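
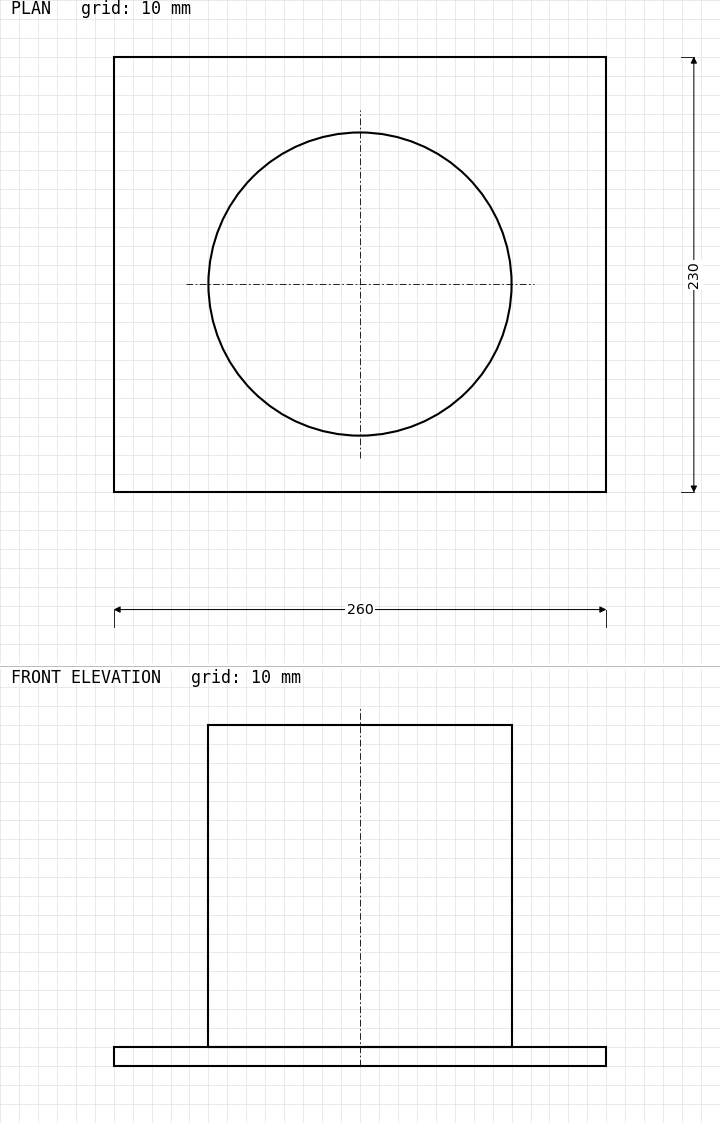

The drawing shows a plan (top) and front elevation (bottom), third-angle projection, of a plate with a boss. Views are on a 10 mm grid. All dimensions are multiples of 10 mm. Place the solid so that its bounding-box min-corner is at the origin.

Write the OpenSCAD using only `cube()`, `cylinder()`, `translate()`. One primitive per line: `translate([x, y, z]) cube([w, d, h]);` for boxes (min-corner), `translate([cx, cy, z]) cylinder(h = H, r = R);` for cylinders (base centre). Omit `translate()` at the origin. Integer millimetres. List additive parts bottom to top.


cube([260, 230, 10]);
translate([130, 110, 10]) cylinder(h = 170, r = 80);


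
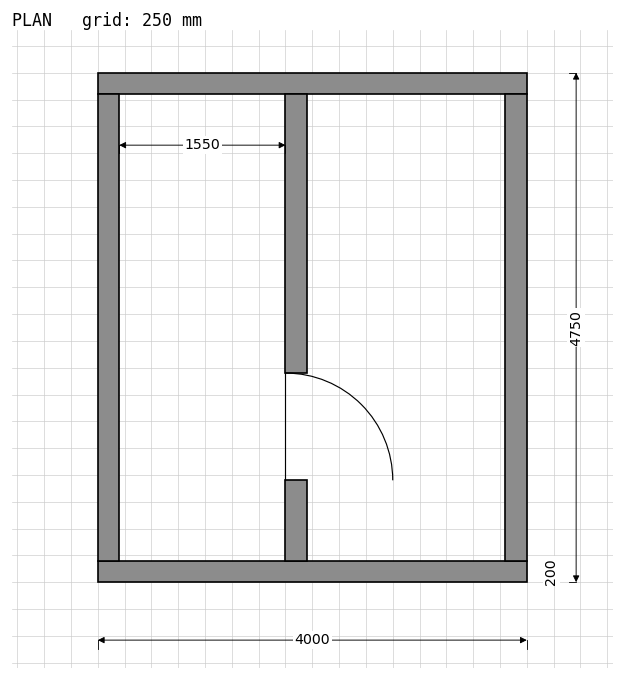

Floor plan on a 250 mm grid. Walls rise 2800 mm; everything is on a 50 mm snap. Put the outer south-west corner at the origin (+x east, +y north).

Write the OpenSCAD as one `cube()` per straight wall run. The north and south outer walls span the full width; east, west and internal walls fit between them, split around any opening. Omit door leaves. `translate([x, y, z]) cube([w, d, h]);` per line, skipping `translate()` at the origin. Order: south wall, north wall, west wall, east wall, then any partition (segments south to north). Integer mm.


cube([4000, 200, 2800]);
translate([0, 4550, 0]) cube([4000, 200, 2800]);
translate([0, 200, 0]) cube([200, 4350, 2800]);
translate([3800, 200, 0]) cube([200, 4350, 2800]);
translate([1750, 200, 0]) cube([200, 750, 2800]);
translate([1750, 1950, 0]) cube([200, 2600, 2800]);


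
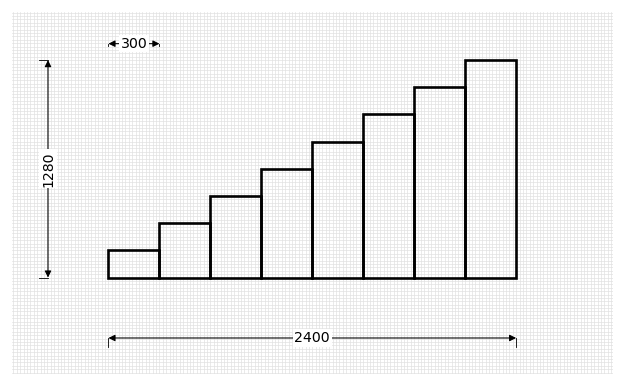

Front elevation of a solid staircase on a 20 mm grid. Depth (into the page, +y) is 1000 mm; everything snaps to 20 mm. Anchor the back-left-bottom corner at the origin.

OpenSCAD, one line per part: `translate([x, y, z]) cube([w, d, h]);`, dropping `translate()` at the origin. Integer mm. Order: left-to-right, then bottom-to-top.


cube([300, 1000, 160]);
translate([300, 0, 0]) cube([300, 1000, 320]);
translate([600, 0, 0]) cube([300, 1000, 480]);
translate([900, 0, 0]) cube([300, 1000, 640]);
translate([1200, 0, 0]) cube([300, 1000, 800]);
translate([1500, 0, 0]) cube([300, 1000, 960]);
translate([1800, 0, 0]) cube([300, 1000, 1120]);
translate([2100, 0, 0]) cube([300, 1000, 1280]);


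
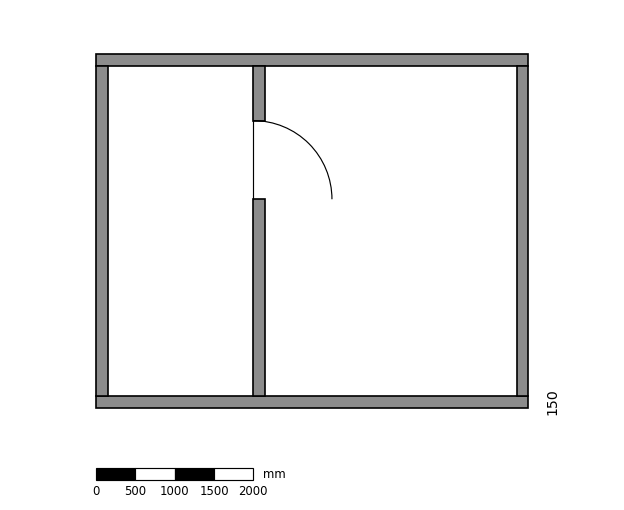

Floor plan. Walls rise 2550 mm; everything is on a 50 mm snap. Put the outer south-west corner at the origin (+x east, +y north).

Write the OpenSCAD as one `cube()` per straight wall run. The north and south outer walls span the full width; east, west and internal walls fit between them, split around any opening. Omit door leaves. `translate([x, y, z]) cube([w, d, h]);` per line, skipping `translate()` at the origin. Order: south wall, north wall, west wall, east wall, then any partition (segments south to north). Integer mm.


cube([5500, 150, 2550]);
translate([0, 4350, 0]) cube([5500, 150, 2550]);
translate([0, 150, 0]) cube([150, 4200, 2550]);
translate([5350, 150, 0]) cube([150, 4200, 2550]);
translate([2000, 150, 0]) cube([150, 2500, 2550]);
translate([2000, 3650, 0]) cube([150, 700, 2550]);


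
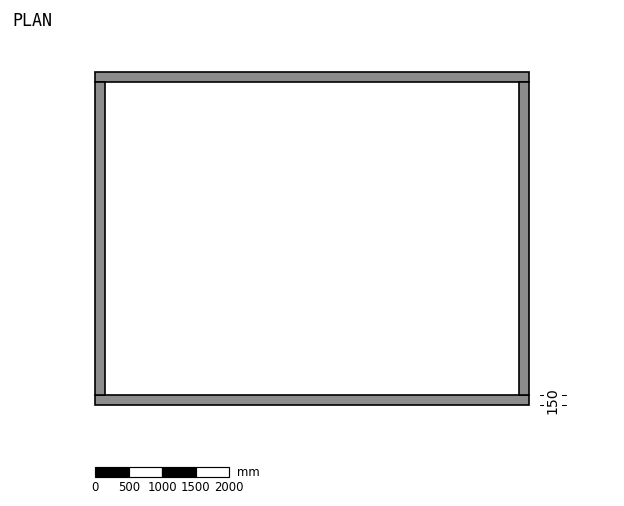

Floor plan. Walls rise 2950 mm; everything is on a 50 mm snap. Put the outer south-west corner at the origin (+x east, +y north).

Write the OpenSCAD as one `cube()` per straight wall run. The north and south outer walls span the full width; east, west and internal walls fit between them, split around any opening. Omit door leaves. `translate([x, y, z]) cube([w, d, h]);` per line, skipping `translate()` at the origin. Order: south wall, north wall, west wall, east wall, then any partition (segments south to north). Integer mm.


cube([6500, 150, 2950]);
translate([0, 4850, 0]) cube([6500, 150, 2950]);
translate([0, 150, 0]) cube([150, 4700, 2950]);
translate([6350, 150, 0]) cube([150, 4700, 2950]);


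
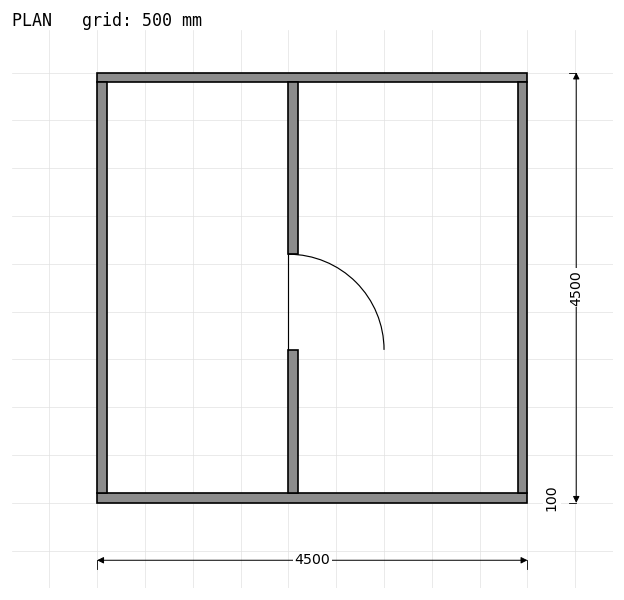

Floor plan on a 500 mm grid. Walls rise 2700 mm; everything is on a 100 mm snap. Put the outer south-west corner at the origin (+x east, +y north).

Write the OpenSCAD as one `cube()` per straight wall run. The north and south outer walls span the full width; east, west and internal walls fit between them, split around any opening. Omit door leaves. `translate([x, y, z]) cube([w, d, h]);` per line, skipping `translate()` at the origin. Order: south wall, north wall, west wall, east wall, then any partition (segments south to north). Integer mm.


cube([4500, 100, 2700]);
translate([0, 4400, 0]) cube([4500, 100, 2700]);
translate([0, 100, 0]) cube([100, 4300, 2700]);
translate([4400, 100, 0]) cube([100, 4300, 2700]);
translate([2000, 100, 0]) cube([100, 1500, 2700]);
translate([2000, 2600, 0]) cube([100, 1800, 2700]);


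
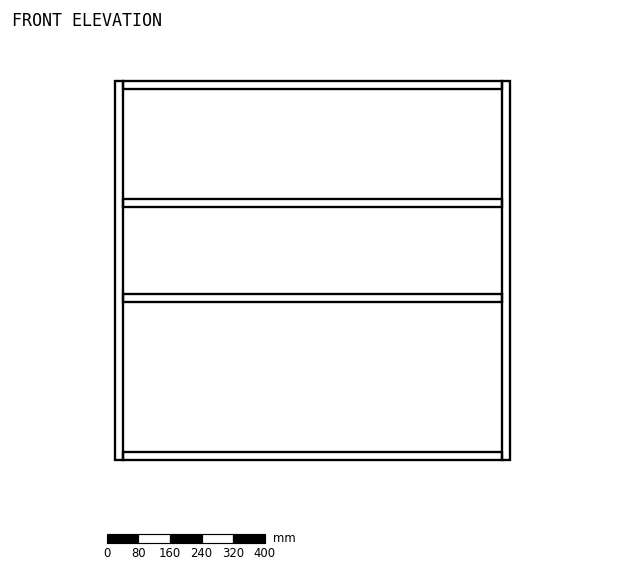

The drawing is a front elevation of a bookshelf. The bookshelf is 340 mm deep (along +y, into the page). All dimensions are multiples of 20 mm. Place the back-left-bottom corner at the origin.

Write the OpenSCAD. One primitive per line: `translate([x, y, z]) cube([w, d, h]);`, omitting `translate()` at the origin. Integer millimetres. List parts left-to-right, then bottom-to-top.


cube([20, 340, 960]);
translate([20, 0, 0]) cube([960, 340, 20]);
translate([20, 0, 400]) cube([960, 340, 20]);
translate([20, 0, 640]) cube([960, 340, 20]);
translate([20, 0, 940]) cube([960, 340, 20]);
translate([980, 0, 0]) cube([20, 340, 960]);


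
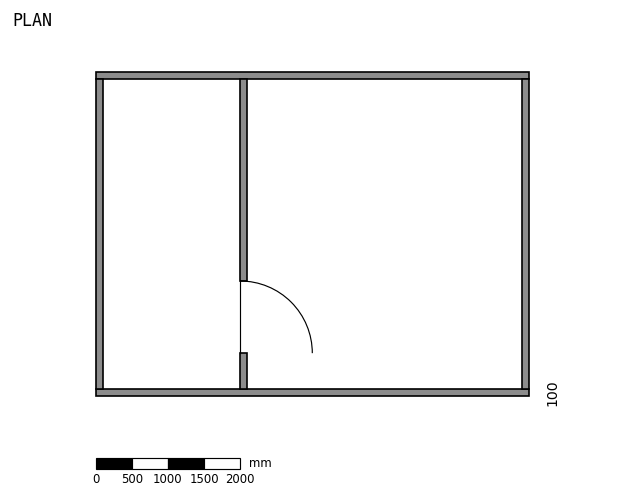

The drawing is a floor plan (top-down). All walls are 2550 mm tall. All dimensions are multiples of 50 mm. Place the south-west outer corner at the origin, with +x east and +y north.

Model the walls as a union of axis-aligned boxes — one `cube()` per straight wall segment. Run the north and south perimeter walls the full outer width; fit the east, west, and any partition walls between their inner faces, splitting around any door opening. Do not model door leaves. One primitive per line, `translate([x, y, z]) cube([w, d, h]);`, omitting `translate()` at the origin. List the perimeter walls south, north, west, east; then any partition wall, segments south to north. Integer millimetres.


cube([6000, 100, 2550]);
translate([0, 4400, 0]) cube([6000, 100, 2550]);
translate([0, 100, 0]) cube([100, 4300, 2550]);
translate([5900, 100, 0]) cube([100, 4300, 2550]);
translate([2000, 100, 0]) cube([100, 500, 2550]);
translate([2000, 1600, 0]) cube([100, 2800, 2550]);


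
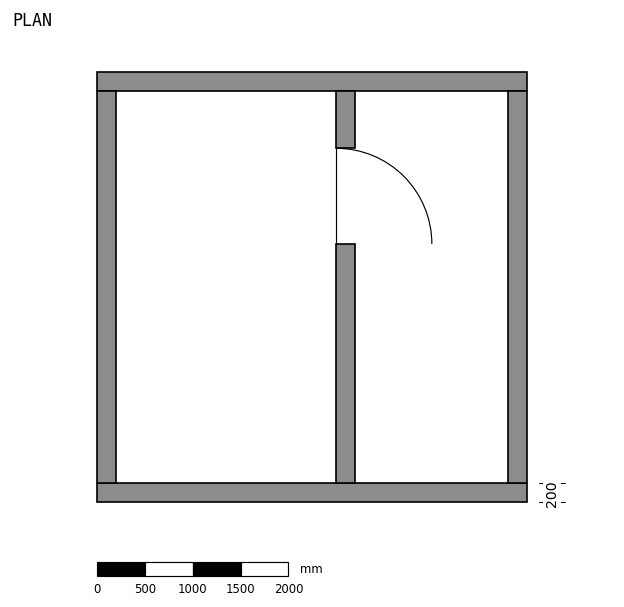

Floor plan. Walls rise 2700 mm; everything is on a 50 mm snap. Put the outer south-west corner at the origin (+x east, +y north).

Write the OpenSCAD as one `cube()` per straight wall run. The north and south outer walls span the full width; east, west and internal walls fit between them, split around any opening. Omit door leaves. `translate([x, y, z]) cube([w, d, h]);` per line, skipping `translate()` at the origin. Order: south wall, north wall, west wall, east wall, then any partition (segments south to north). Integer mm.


cube([4500, 200, 2700]);
translate([0, 4300, 0]) cube([4500, 200, 2700]);
translate([0, 200, 0]) cube([200, 4100, 2700]);
translate([4300, 200, 0]) cube([200, 4100, 2700]);
translate([2500, 200, 0]) cube([200, 2500, 2700]);
translate([2500, 3700, 0]) cube([200, 600, 2700]);


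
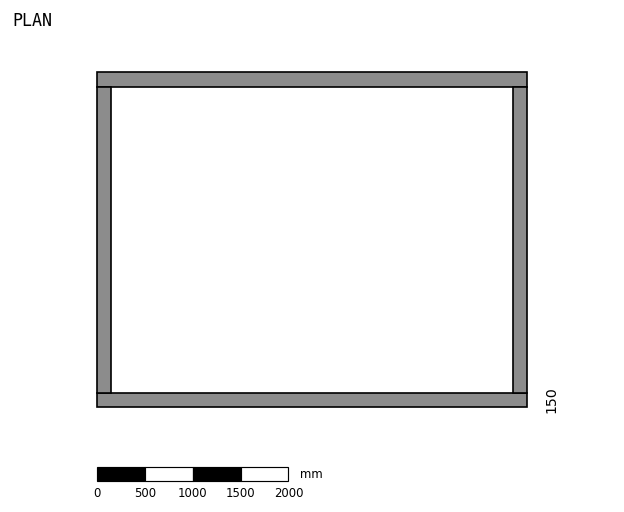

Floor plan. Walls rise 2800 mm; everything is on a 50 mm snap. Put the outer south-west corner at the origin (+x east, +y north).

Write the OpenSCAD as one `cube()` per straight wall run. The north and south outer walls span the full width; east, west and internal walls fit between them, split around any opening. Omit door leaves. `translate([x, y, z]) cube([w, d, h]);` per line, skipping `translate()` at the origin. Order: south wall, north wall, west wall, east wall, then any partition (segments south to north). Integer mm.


cube([4500, 150, 2800]);
translate([0, 3350, 0]) cube([4500, 150, 2800]);
translate([0, 150, 0]) cube([150, 3200, 2800]);
translate([4350, 150, 0]) cube([150, 3200, 2800]);


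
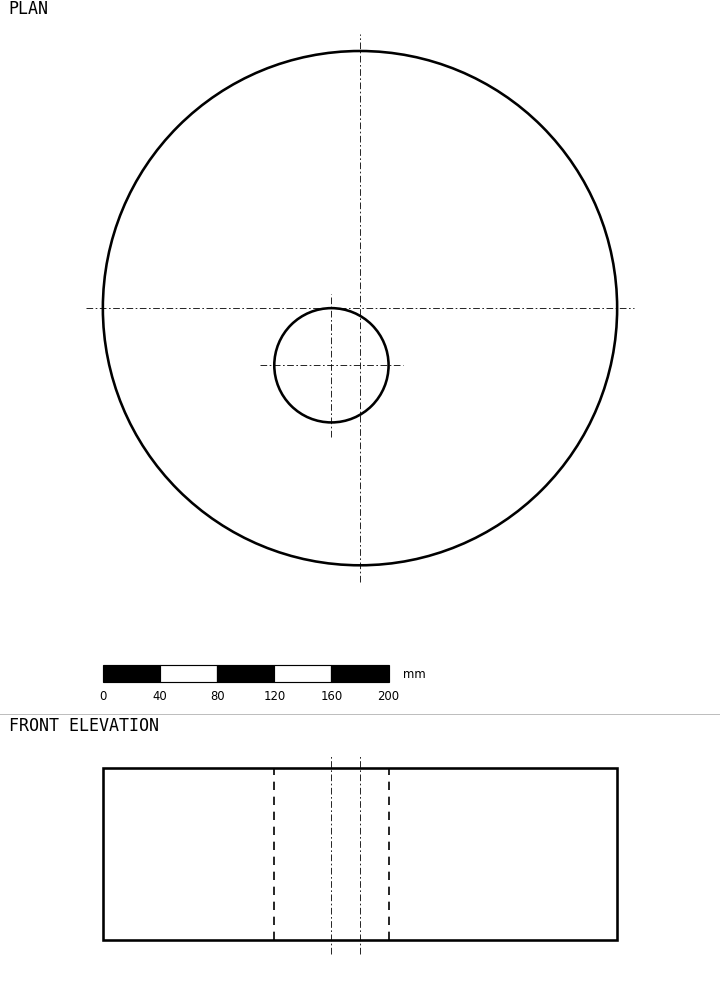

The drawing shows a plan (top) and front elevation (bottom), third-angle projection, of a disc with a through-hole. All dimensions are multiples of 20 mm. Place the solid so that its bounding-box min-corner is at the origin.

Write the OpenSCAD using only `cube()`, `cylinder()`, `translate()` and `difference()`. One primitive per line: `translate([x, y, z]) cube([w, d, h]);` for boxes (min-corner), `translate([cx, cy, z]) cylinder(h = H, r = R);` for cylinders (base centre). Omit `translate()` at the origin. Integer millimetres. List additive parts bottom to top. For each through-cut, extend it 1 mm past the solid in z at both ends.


difference() {
  translate([180, 180, 0]) cylinder(h = 120, r = 180);
  translate([160, 140, -1]) cylinder(h = 122, r = 40);
}


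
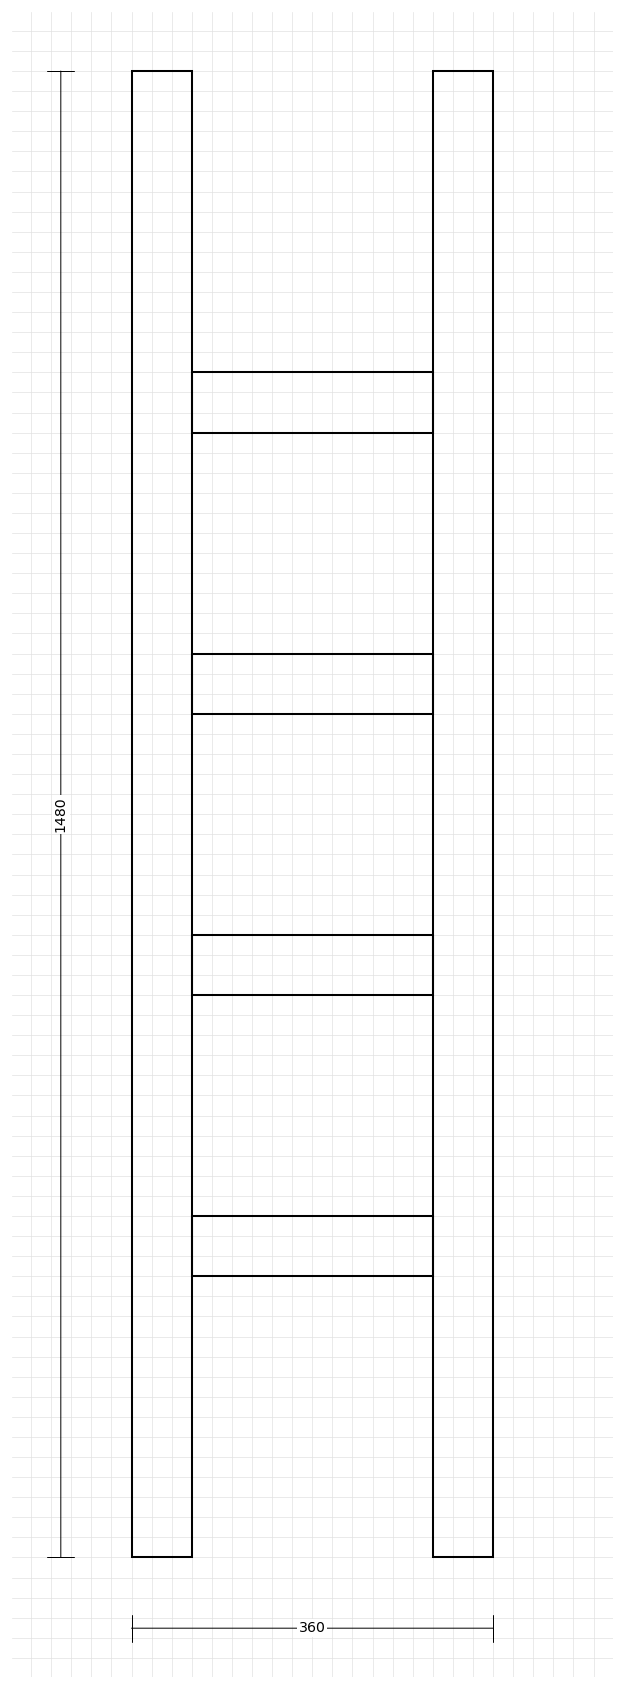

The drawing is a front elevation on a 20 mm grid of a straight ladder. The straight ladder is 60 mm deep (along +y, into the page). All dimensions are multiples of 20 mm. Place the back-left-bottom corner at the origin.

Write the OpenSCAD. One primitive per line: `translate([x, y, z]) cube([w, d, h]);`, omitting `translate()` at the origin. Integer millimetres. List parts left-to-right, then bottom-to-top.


cube([60, 60, 1480]);
translate([60, 0, 280]) cube([240, 60, 60]);
translate([60, 0, 560]) cube([240, 60, 60]);
translate([60, 0, 840]) cube([240, 60, 60]);
translate([60, 0, 1120]) cube([240, 60, 60]);
translate([300, 0, 0]) cube([60, 60, 1480]);


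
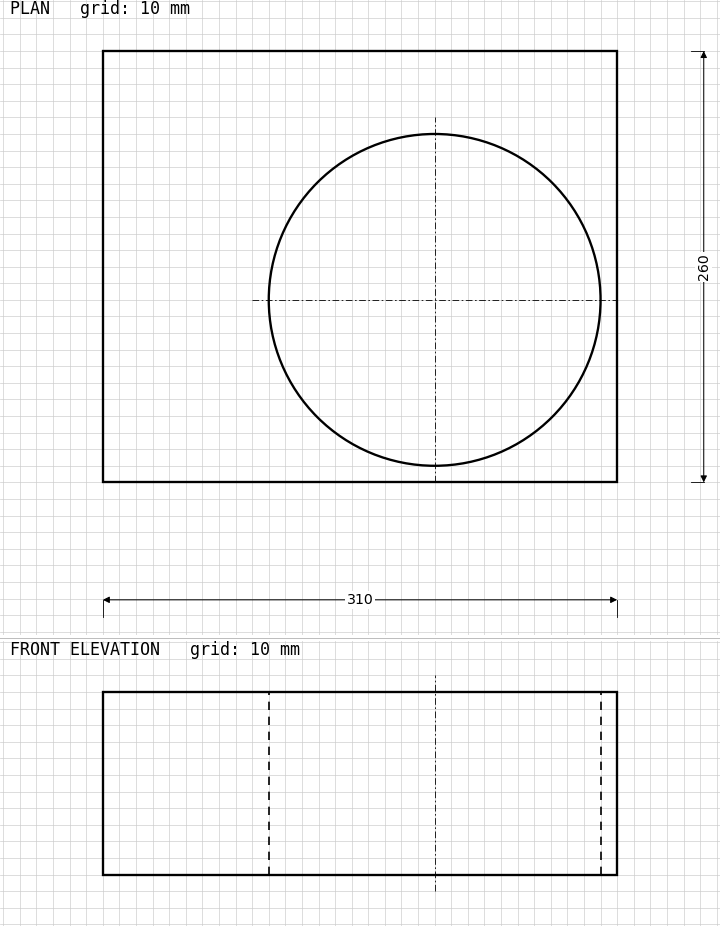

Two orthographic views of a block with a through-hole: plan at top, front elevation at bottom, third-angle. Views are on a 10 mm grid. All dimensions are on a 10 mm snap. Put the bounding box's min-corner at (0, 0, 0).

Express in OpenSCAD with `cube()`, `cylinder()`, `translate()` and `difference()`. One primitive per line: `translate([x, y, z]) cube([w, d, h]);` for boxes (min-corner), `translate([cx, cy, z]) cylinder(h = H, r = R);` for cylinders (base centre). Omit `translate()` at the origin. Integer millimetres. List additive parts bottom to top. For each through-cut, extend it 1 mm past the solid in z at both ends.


difference() {
  cube([310, 260, 110]);
  translate([200, 110, -1]) cylinder(h = 112, r = 100);
}


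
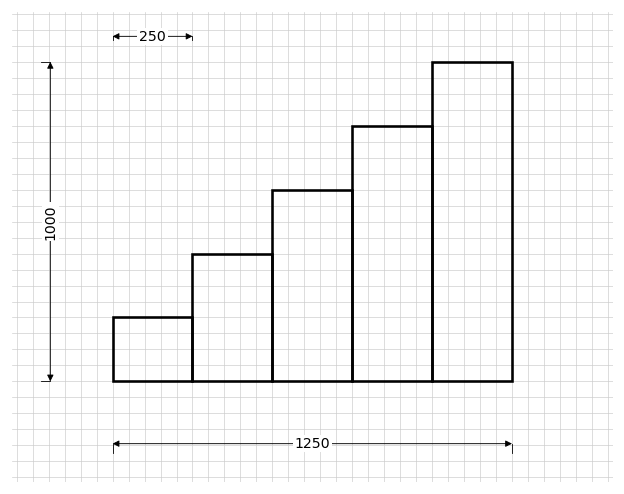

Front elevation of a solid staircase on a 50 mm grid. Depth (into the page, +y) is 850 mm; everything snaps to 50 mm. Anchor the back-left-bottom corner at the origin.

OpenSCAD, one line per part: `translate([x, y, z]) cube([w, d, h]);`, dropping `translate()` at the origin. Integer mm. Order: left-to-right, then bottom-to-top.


cube([250, 850, 200]);
translate([250, 0, 0]) cube([250, 850, 400]);
translate([500, 0, 0]) cube([250, 850, 600]);
translate([750, 0, 0]) cube([250, 850, 800]);
translate([1000, 0, 0]) cube([250, 850, 1000]);


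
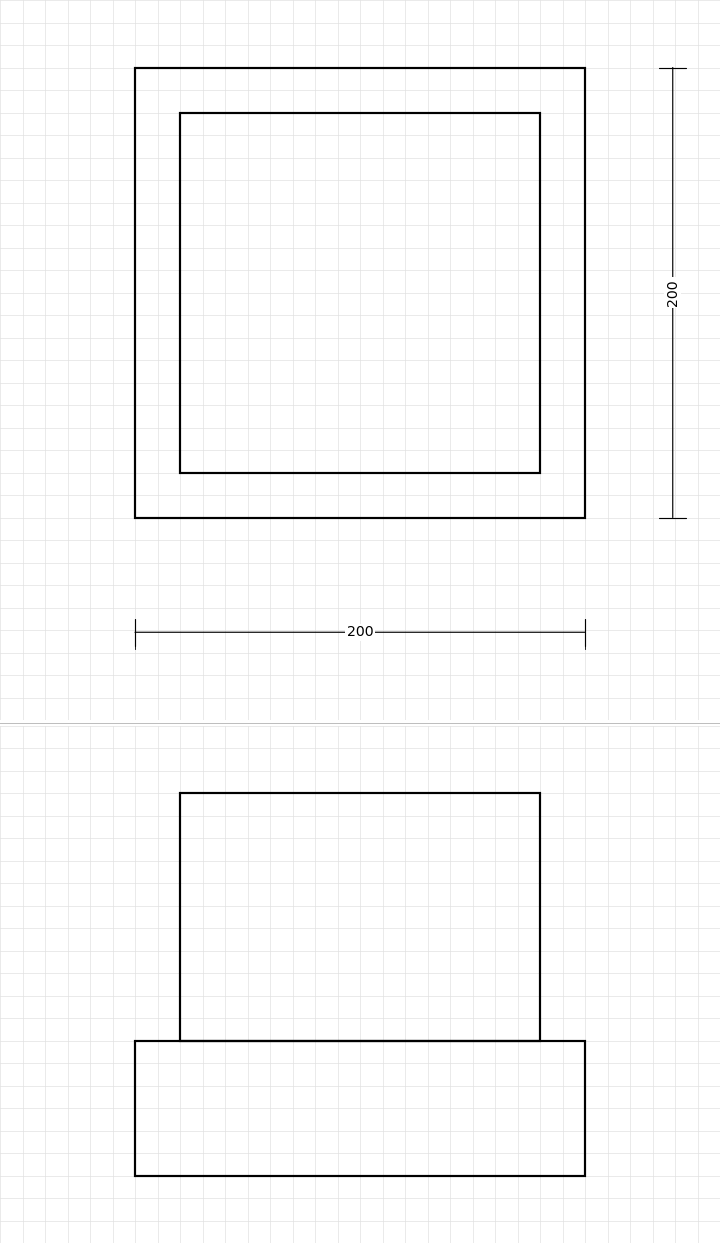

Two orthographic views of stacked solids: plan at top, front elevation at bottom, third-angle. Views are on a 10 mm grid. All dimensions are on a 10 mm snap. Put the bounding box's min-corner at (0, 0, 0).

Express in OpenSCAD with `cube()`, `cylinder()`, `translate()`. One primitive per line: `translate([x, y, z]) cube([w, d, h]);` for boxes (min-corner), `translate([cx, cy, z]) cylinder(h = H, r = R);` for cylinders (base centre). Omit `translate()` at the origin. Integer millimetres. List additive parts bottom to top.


cube([200, 200, 60]);
translate([20, 20, 60]) cube([160, 160, 110]);


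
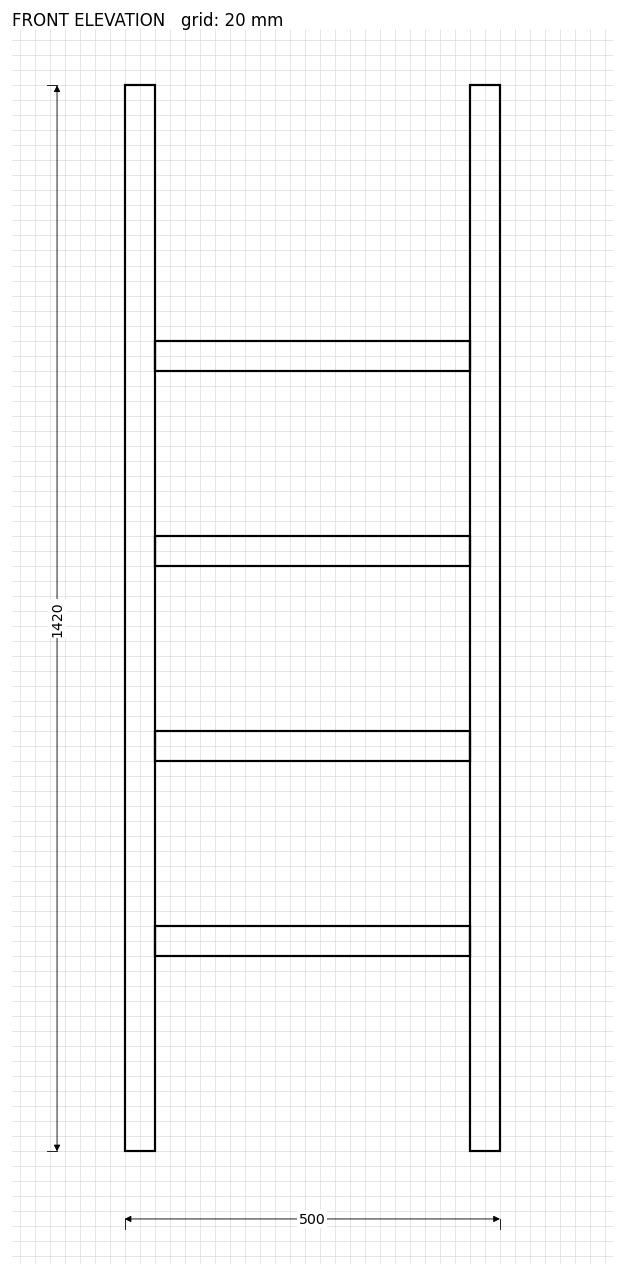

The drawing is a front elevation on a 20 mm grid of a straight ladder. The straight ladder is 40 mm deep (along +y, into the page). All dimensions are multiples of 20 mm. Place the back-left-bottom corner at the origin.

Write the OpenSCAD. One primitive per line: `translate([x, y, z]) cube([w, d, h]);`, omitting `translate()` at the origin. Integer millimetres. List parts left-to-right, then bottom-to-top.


cube([40, 40, 1420]);
translate([40, 0, 260]) cube([420, 40, 40]);
translate([40, 0, 520]) cube([420, 40, 40]);
translate([40, 0, 780]) cube([420, 40, 40]);
translate([40, 0, 1040]) cube([420, 40, 40]);
translate([460, 0, 0]) cube([40, 40, 1420]);


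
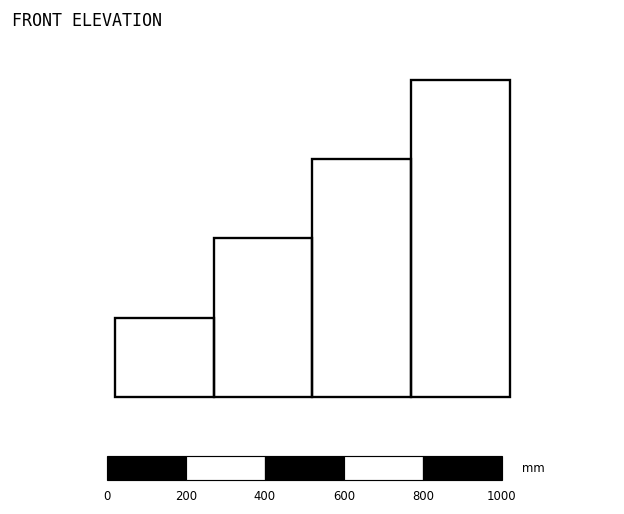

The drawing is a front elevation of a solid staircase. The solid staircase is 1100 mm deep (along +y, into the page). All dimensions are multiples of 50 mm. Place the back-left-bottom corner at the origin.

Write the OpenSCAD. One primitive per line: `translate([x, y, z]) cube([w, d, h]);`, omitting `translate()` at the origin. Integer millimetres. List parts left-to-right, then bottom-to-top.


cube([250, 1100, 200]);
translate([250, 0, 0]) cube([250, 1100, 400]);
translate([500, 0, 0]) cube([250, 1100, 600]);
translate([750, 0, 0]) cube([250, 1100, 800]);


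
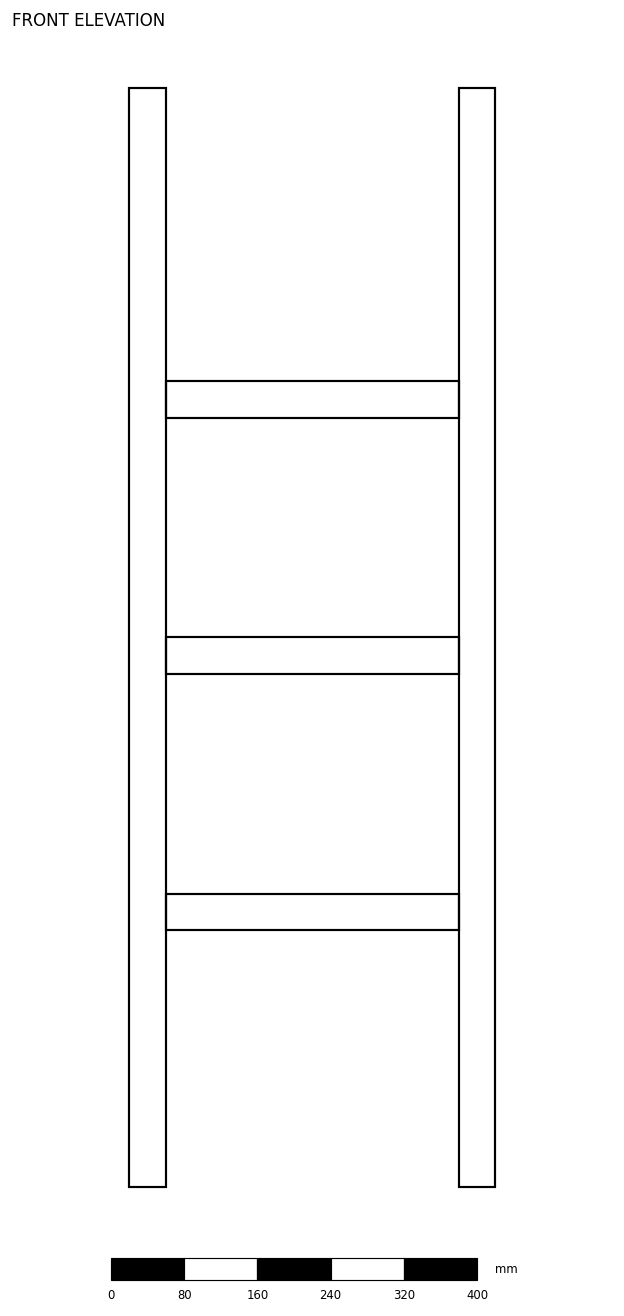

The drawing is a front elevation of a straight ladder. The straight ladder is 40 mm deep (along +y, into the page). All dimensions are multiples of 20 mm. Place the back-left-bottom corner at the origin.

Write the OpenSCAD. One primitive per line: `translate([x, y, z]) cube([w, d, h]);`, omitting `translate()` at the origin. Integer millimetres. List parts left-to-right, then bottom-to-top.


cube([40, 40, 1200]);
translate([40, 0, 280]) cube([320, 40, 40]);
translate([40, 0, 560]) cube([320, 40, 40]);
translate([40, 0, 840]) cube([320, 40, 40]);
translate([360, 0, 0]) cube([40, 40, 1200]);


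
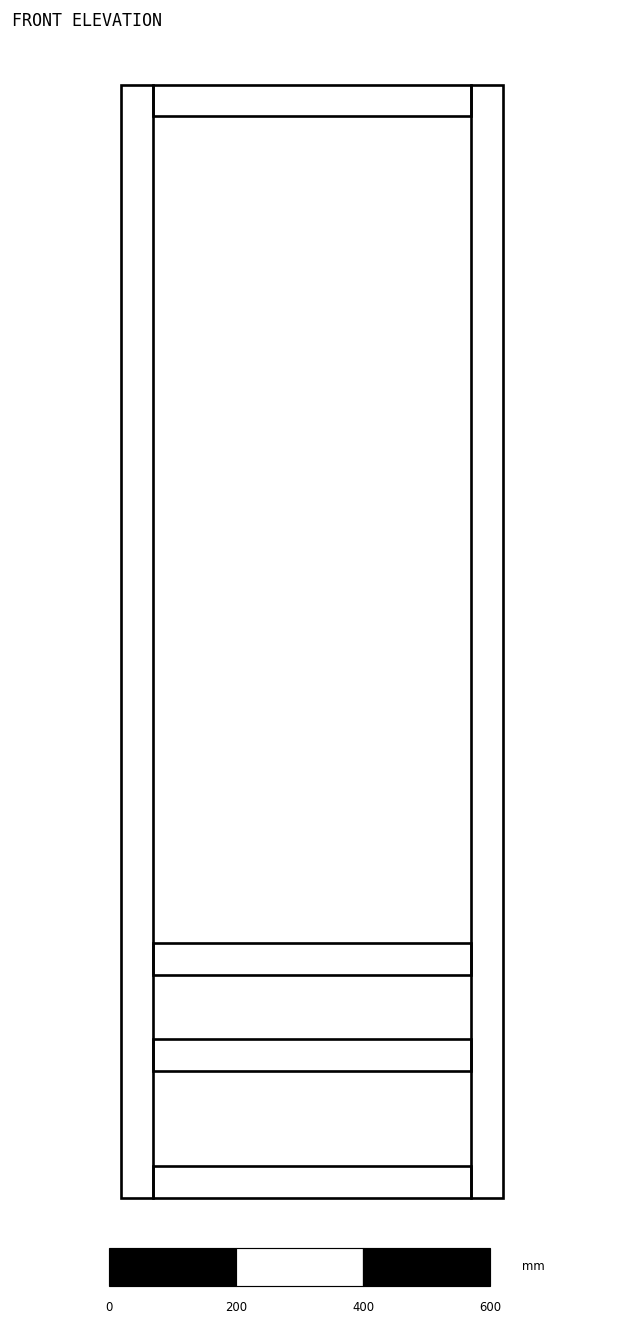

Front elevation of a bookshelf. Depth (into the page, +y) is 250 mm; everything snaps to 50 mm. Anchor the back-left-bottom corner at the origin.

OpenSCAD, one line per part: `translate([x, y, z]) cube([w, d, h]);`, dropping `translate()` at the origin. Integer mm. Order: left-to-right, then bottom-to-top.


cube([50, 250, 1750]);
translate([50, 0, 0]) cube([500, 250, 50]);
translate([50, 0, 200]) cube([500, 250, 50]);
translate([50, 0, 350]) cube([500, 250, 50]);
translate([50, 0, 1700]) cube([500, 250, 50]);
translate([550, 0, 0]) cube([50, 250, 1750]);


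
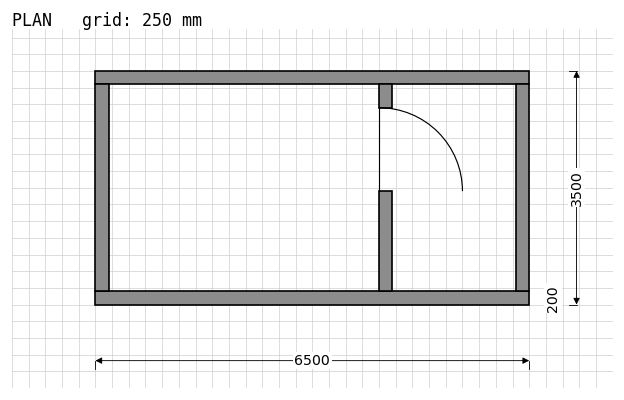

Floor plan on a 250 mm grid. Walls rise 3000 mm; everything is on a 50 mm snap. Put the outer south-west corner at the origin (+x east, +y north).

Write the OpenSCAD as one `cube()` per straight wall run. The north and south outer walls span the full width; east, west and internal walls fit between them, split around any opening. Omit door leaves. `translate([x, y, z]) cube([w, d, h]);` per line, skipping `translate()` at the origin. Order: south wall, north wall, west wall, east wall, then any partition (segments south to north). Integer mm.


cube([6500, 200, 3000]);
translate([0, 3300, 0]) cube([6500, 200, 3000]);
translate([0, 200, 0]) cube([200, 3100, 3000]);
translate([6300, 200, 0]) cube([200, 3100, 3000]);
translate([4250, 200, 0]) cube([200, 1500, 3000]);
translate([4250, 2950, 0]) cube([200, 350, 3000]);


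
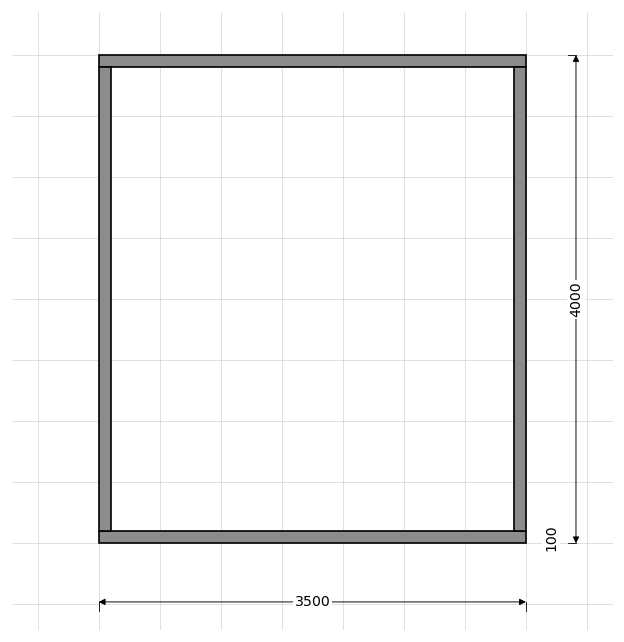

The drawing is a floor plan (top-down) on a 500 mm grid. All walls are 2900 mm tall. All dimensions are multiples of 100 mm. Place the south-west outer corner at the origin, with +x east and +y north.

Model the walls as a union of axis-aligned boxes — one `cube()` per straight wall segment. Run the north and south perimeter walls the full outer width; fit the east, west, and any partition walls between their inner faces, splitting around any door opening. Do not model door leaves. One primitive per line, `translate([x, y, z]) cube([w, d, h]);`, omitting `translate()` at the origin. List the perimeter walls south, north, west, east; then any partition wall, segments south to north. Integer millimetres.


cube([3500, 100, 2900]);
translate([0, 3900, 0]) cube([3500, 100, 2900]);
translate([0, 100, 0]) cube([100, 3800, 2900]);
translate([3400, 100, 0]) cube([100, 3800, 2900]);


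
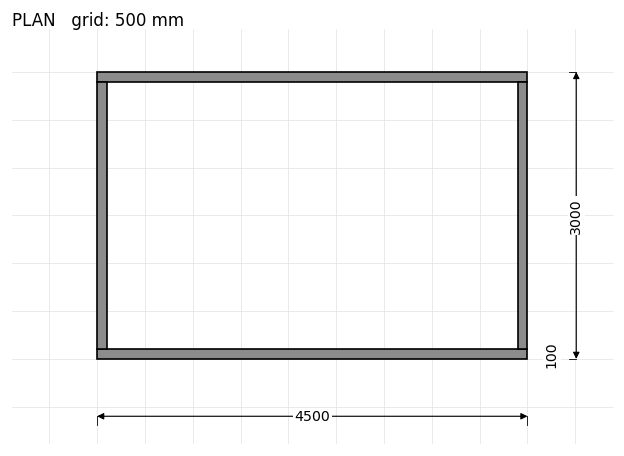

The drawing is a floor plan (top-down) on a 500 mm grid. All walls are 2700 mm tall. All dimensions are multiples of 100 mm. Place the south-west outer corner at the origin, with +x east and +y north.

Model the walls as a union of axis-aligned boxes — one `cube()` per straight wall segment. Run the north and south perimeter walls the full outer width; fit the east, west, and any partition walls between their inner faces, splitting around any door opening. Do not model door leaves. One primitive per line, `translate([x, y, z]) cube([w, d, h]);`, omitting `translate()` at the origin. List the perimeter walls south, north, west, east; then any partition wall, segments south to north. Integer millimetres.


cube([4500, 100, 2700]);
translate([0, 2900, 0]) cube([4500, 100, 2700]);
translate([0, 100, 0]) cube([100, 2800, 2700]);
translate([4400, 100, 0]) cube([100, 2800, 2700]);


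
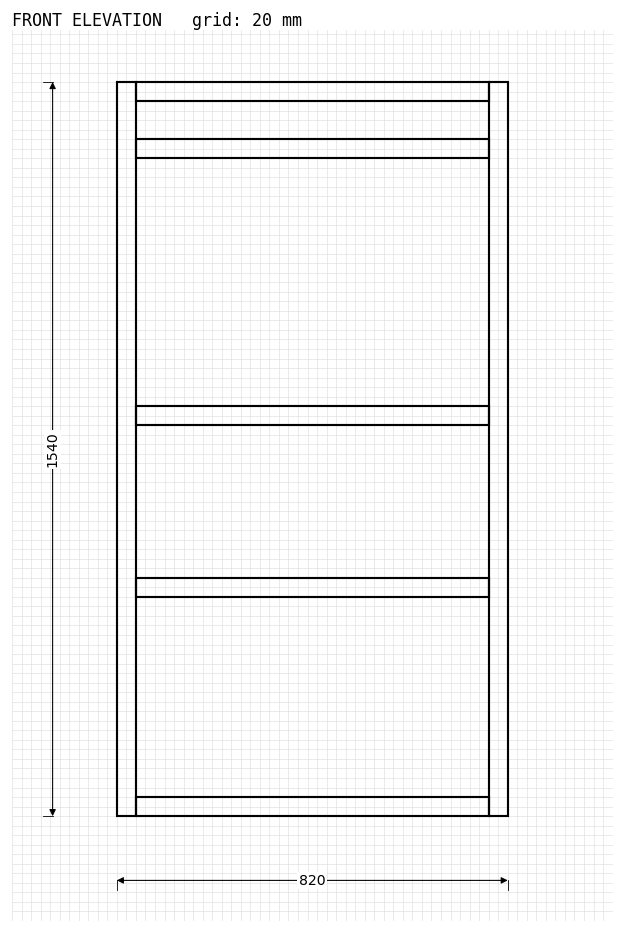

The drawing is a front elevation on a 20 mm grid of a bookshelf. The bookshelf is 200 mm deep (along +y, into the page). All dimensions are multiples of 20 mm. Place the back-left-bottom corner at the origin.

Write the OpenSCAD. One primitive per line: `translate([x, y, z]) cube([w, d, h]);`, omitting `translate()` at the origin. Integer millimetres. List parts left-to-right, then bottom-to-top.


cube([40, 200, 1540]);
translate([40, 0, 0]) cube([740, 200, 40]);
translate([40, 0, 460]) cube([740, 200, 40]);
translate([40, 0, 820]) cube([740, 200, 40]);
translate([40, 0, 1380]) cube([740, 200, 40]);
translate([40, 0, 1500]) cube([740, 200, 40]);
translate([780, 0, 0]) cube([40, 200, 1540]);


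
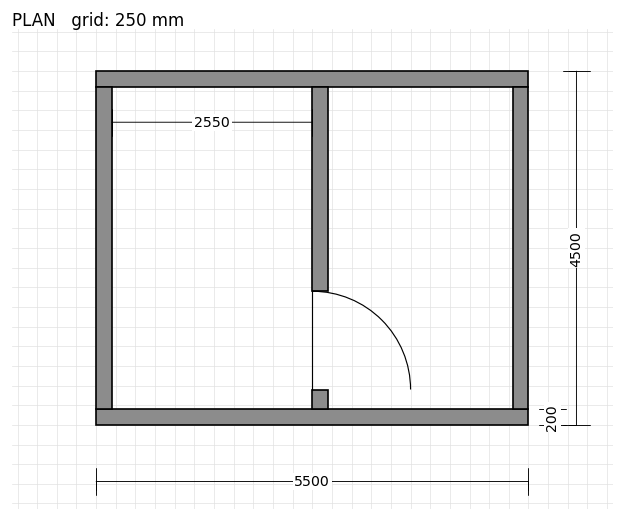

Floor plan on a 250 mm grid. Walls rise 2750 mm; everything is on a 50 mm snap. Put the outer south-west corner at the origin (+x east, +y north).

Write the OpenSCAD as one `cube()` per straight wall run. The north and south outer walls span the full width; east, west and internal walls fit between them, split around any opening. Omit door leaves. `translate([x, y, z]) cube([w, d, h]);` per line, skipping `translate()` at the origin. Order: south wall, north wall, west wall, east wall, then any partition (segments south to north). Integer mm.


cube([5500, 200, 2750]);
translate([0, 4300, 0]) cube([5500, 200, 2750]);
translate([0, 200, 0]) cube([200, 4100, 2750]);
translate([5300, 200, 0]) cube([200, 4100, 2750]);
translate([2750, 200, 0]) cube([200, 250, 2750]);
translate([2750, 1700, 0]) cube([200, 2600, 2750]);


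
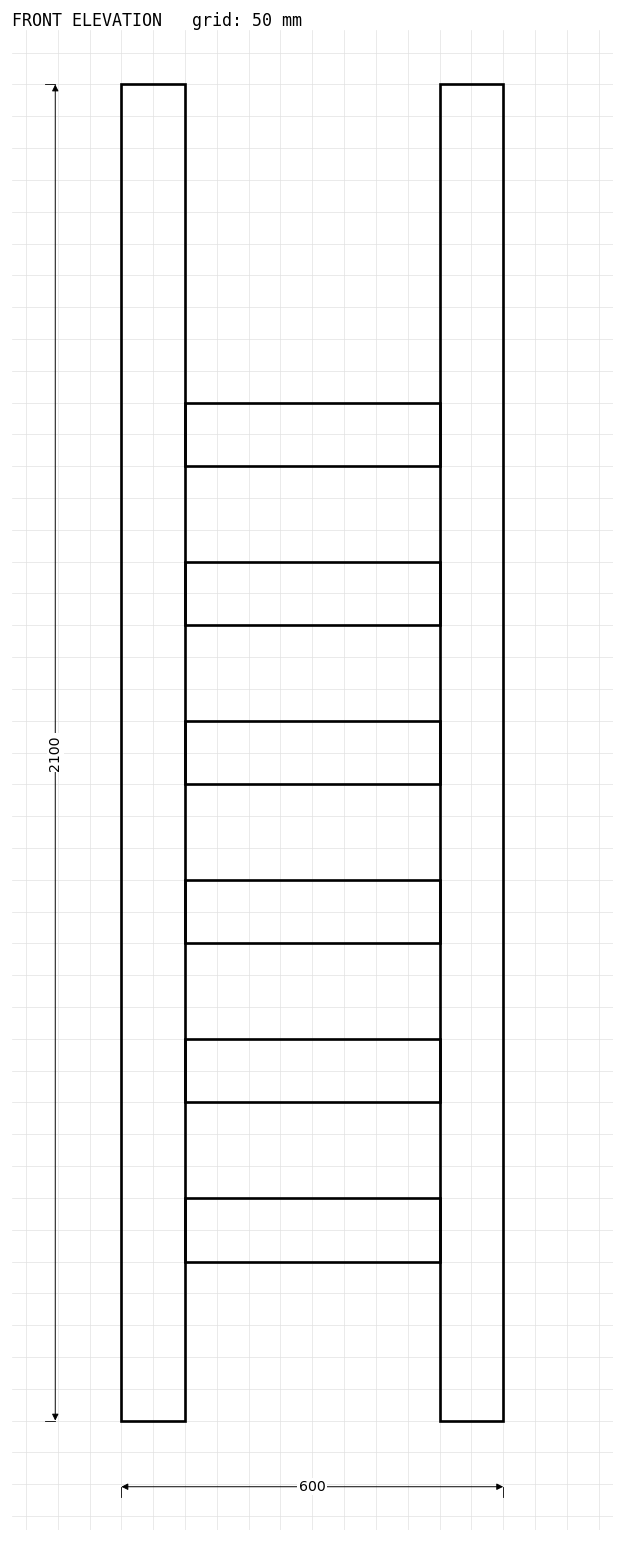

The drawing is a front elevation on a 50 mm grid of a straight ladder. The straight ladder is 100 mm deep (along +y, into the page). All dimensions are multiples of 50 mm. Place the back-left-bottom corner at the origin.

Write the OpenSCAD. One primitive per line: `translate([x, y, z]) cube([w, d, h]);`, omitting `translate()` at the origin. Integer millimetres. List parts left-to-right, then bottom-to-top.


cube([100, 100, 2100]);
translate([100, 0, 250]) cube([400, 100, 100]);
translate([100, 0, 500]) cube([400, 100, 100]);
translate([100, 0, 750]) cube([400, 100, 100]);
translate([100, 0, 1000]) cube([400, 100, 100]);
translate([100, 0, 1250]) cube([400, 100, 100]);
translate([100, 0, 1500]) cube([400, 100, 100]);
translate([500, 0, 0]) cube([100, 100, 2100]);


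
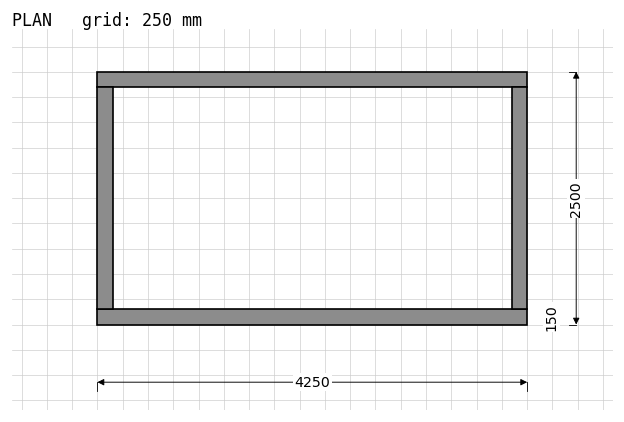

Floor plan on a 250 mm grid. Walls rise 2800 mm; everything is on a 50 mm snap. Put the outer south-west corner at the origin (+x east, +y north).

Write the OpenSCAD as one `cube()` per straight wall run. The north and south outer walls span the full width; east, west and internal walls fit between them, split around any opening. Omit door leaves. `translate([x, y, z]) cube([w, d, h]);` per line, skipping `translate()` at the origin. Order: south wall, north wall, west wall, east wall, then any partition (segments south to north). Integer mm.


cube([4250, 150, 2800]);
translate([0, 2350, 0]) cube([4250, 150, 2800]);
translate([0, 150, 0]) cube([150, 2200, 2800]);
translate([4100, 150, 0]) cube([150, 2200, 2800]);


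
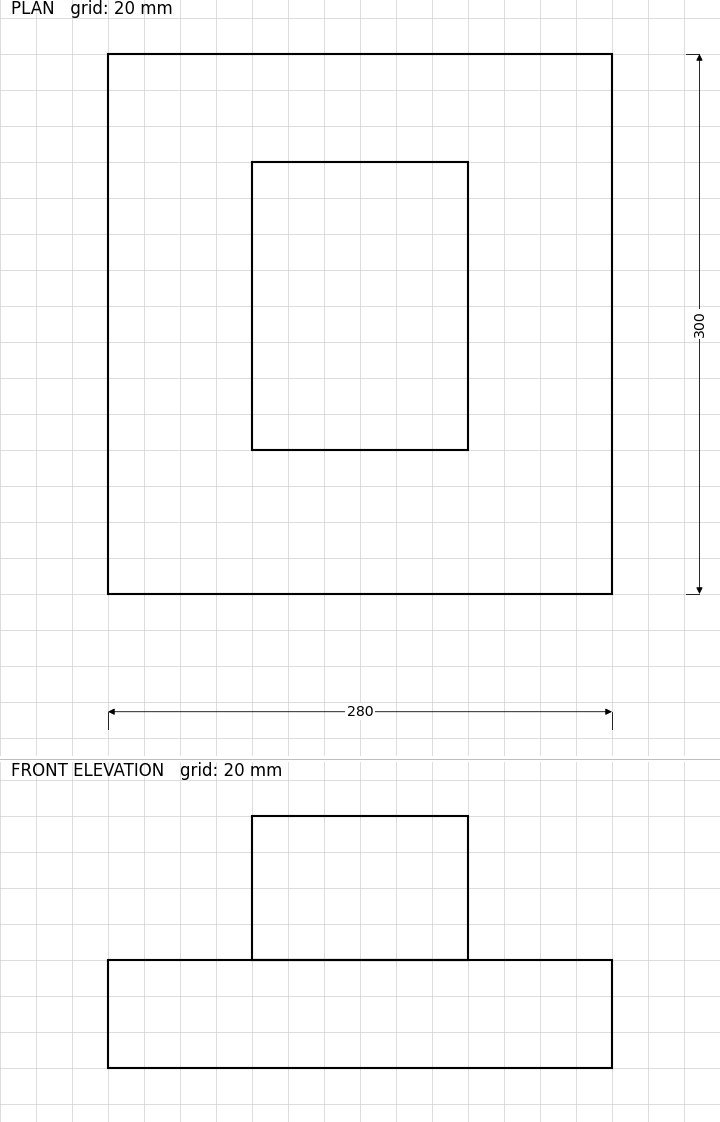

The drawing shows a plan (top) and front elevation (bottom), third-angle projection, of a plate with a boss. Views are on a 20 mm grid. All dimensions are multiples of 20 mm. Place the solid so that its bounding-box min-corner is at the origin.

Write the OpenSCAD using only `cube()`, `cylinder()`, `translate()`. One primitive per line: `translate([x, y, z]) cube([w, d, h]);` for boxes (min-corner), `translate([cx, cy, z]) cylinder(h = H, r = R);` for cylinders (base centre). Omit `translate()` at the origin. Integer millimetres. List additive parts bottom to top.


cube([280, 300, 60]);
translate([80, 80, 60]) cube([120, 160, 80]);


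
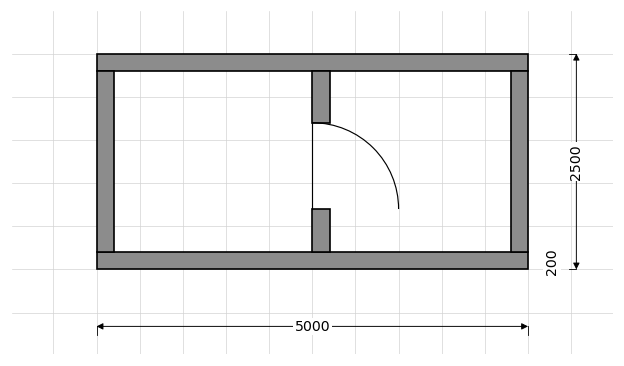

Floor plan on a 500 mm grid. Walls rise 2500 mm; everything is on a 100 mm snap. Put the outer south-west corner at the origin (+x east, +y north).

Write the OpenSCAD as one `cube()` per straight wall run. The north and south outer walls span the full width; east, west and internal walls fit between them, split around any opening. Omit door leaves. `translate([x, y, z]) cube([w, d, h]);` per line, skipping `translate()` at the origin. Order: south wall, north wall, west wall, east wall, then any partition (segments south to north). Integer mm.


cube([5000, 200, 2500]);
translate([0, 2300, 0]) cube([5000, 200, 2500]);
translate([0, 200, 0]) cube([200, 2100, 2500]);
translate([4800, 200, 0]) cube([200, 2100, 2500]);
translate([2500, 200, 0]) cube([200, 500, 2500]);
translate([2500, 1700, 0]) cube([200, 600, 2500]);


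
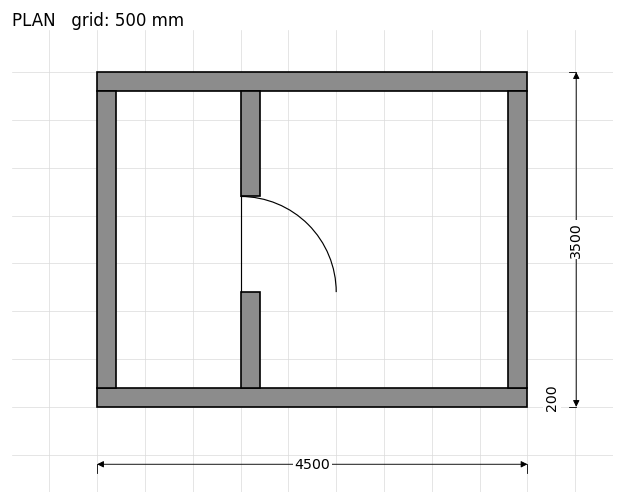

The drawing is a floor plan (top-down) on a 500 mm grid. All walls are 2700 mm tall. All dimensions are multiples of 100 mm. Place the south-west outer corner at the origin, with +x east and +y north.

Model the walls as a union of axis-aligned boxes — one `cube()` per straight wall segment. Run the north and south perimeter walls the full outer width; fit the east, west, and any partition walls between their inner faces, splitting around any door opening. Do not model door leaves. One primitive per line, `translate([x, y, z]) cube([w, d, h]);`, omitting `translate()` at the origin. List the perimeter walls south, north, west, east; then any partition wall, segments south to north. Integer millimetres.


cube([4500, 200, 2700]);
translate([0, 3300, 0]) cube([4500, 200, 2700]);
translate([0, 200, 0]) cube([200, 3100, 2700]);
translate([4300, 200, 0]) cube([200, 3100, 2700]);
translate([1500, 200, 0]) cube([200, 1000, 2700]);
translate([1500, 2200, 0]) cube([200, 1100, 2700]);


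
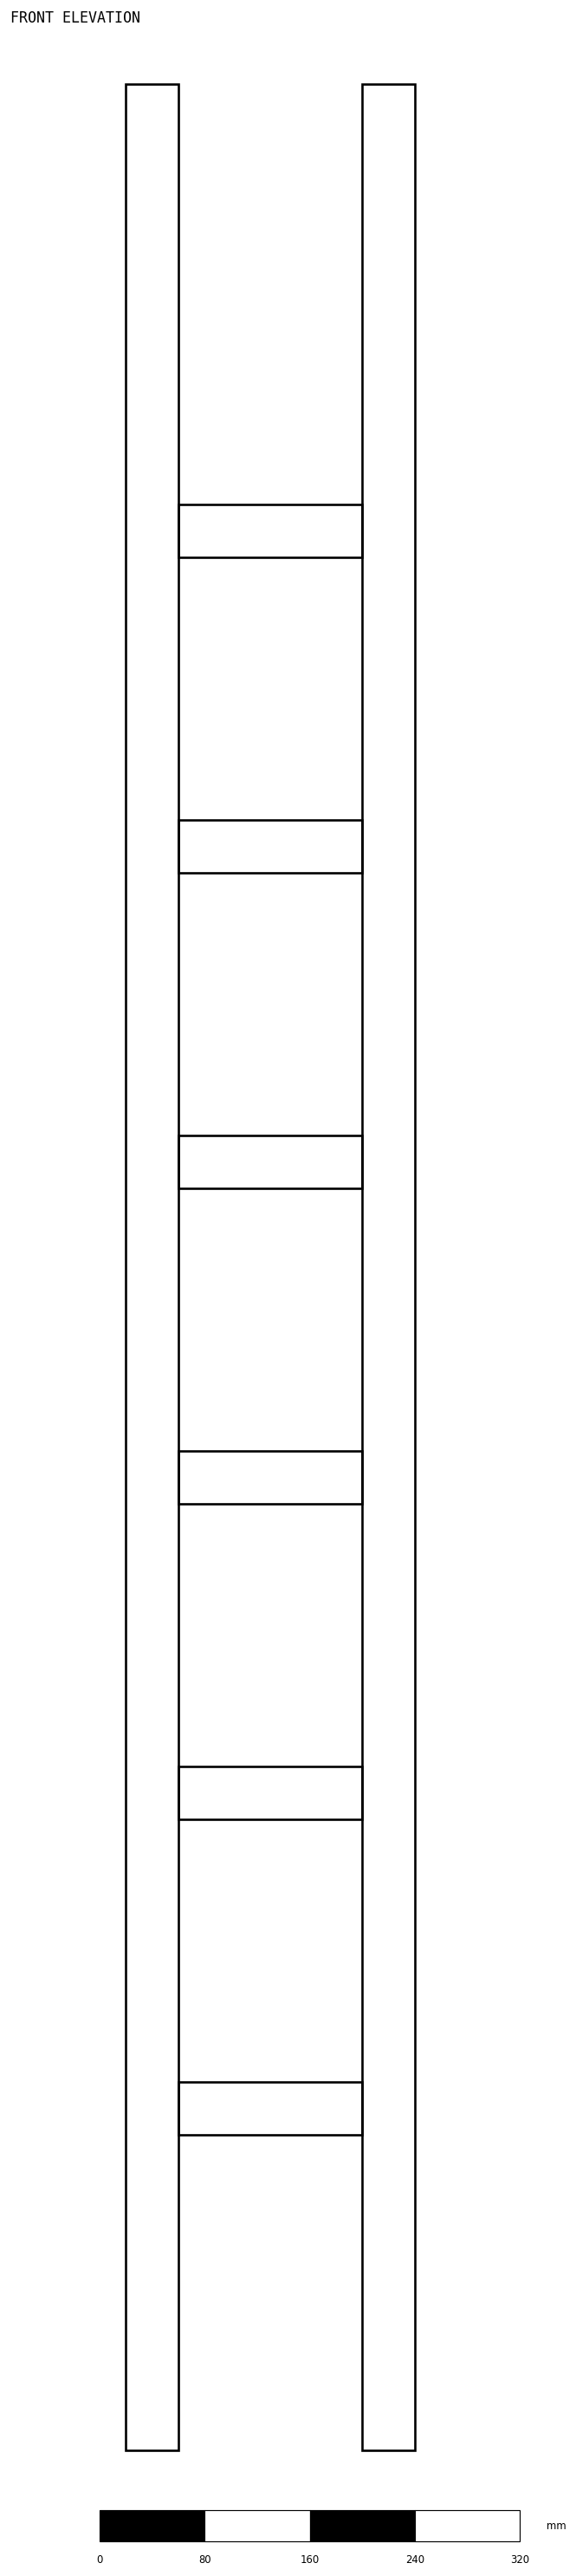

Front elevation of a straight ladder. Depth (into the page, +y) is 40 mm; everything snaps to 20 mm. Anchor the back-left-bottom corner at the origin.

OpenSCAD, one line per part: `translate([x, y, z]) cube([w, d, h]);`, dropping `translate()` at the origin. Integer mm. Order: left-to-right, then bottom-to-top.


cube([40, 40, 1800]);
translate([40, 0, 240]) cube([140, 40, 40]);
translate([40, 0, 480]) cube([140, 40, 40]);
translate([40, 0, 720]) cube([140, 40, 40]);
translate([40, 0, 960]) cube([140, 40, 40]);
translate([40, 0, 1200]) cube([140, 40, 40]);
translate([40, 0, 1440]) cube([140, 40, 40]);
translate([180, 0, 0]) cube([40, 40, 1800]);


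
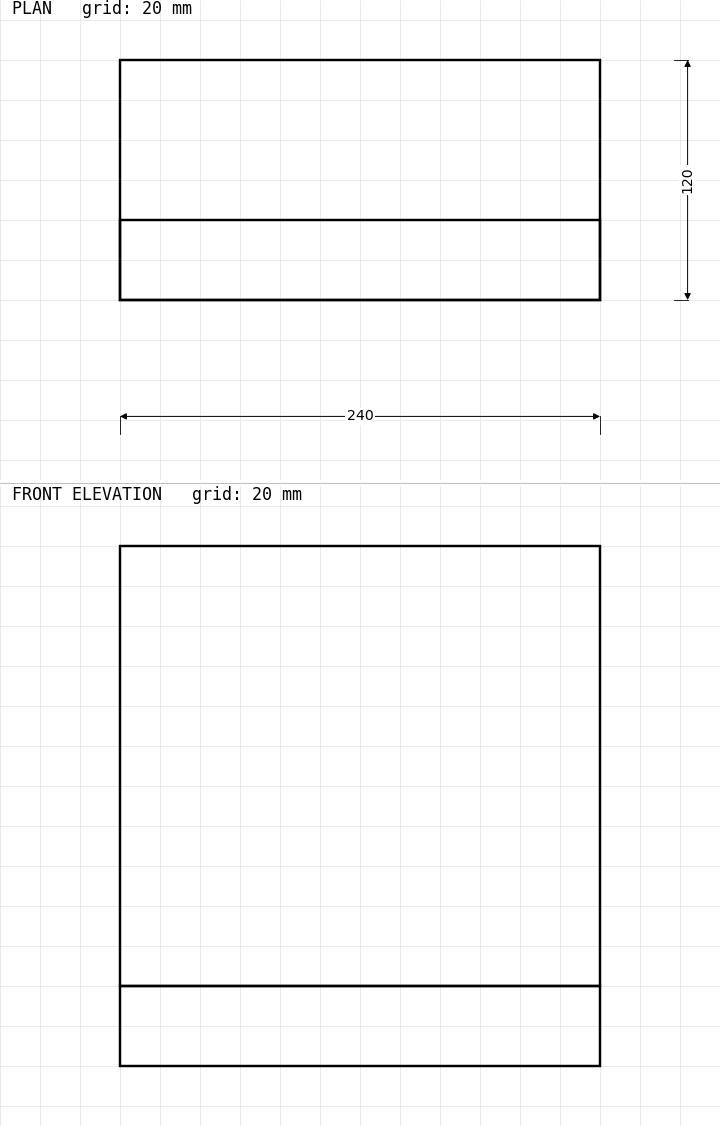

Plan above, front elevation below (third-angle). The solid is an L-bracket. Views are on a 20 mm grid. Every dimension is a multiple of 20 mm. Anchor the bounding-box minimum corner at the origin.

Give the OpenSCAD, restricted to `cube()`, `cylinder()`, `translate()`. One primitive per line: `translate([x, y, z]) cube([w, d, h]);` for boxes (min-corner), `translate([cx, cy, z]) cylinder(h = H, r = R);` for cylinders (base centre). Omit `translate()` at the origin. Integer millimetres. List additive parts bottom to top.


cube([240, 120, 40]);
translate([0, 0, 40]) cube([240, 40, 220]);


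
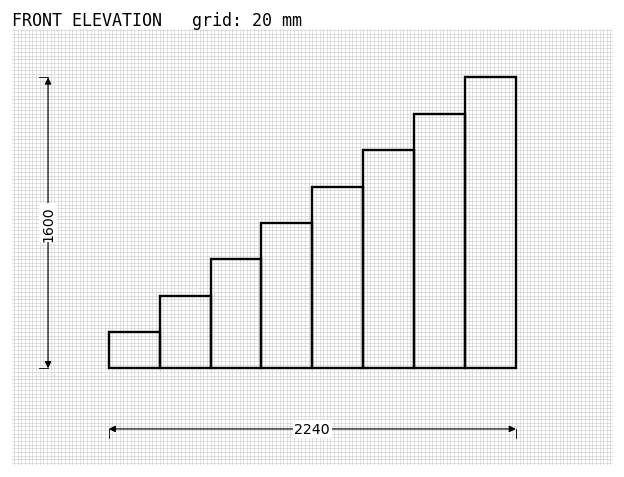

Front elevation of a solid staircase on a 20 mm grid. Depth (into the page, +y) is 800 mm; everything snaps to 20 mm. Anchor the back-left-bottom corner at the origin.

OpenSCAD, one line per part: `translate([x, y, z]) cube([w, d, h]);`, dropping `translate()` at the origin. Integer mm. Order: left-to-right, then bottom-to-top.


cube([280, 800, 200]);
translate([280, 0, 0]) cube([280, 800, 400]);
translate([560, 0, 0]) cube([280, 800, 600]);
translate([840, 0, 0]) cube([280, 800, 800]);
translate([1120, 0, 0]) cube([280, 800, 1000]);
translate([1400, 0, 0]) cube([280, 800, 1200]);
translate([1680, 0, 0]) cube([280, 800, 1400]);
translate([1960, 0, 0]) cube([280, 800, 1600]);


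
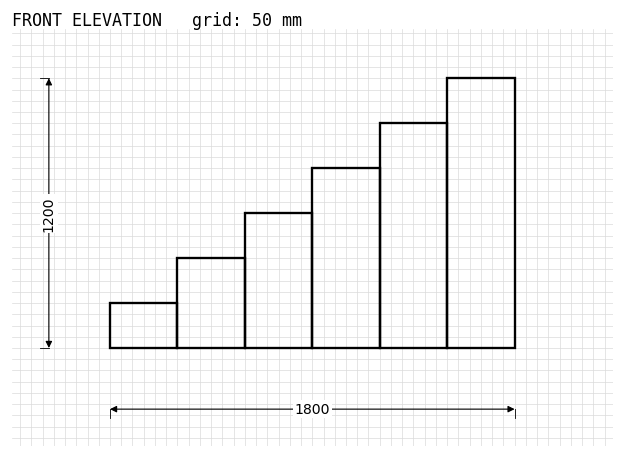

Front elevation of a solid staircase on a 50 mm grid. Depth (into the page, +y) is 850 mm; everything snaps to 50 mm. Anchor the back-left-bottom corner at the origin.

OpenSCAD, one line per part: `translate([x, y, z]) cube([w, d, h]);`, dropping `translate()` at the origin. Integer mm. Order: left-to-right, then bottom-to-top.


cube([300, 850, 200]);
translate([300, 0, 0]) cube([300, 850, 400]);
translate([600, 0, 0]) cube([300, 850, 600]);
translate([900, 0, 0]) cube([300, 850, 800]);
translate([1200, 0, 0]) cube([300, 850, 1000]);
translate([1500, 0, 0]) cube([300, 850, 1200]);


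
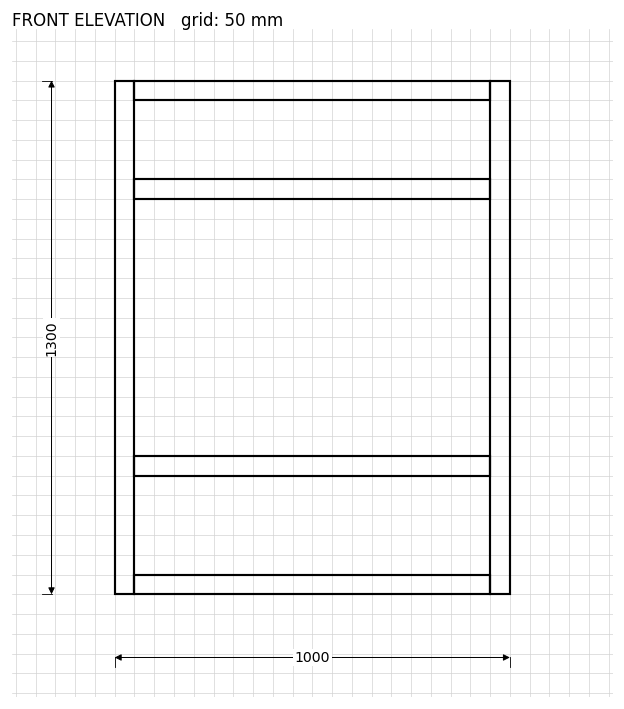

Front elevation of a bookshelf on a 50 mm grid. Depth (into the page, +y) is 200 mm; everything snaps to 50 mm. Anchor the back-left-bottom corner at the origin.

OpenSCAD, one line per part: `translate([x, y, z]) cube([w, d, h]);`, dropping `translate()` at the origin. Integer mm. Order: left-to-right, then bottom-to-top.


cube([50, 200, 1300]);
translate([50, 0, 0]) cube([900, 200, 50]);
translate([50, 0, 300]) cube([900, 200, 50]);
translate([50, 0, 1000]) cube([900, 200, 50]);
translate([50, 0, 1250]) cube([900, 200, 50]);
translate([950, 0, 0]) cube([50, 200, 1300]);


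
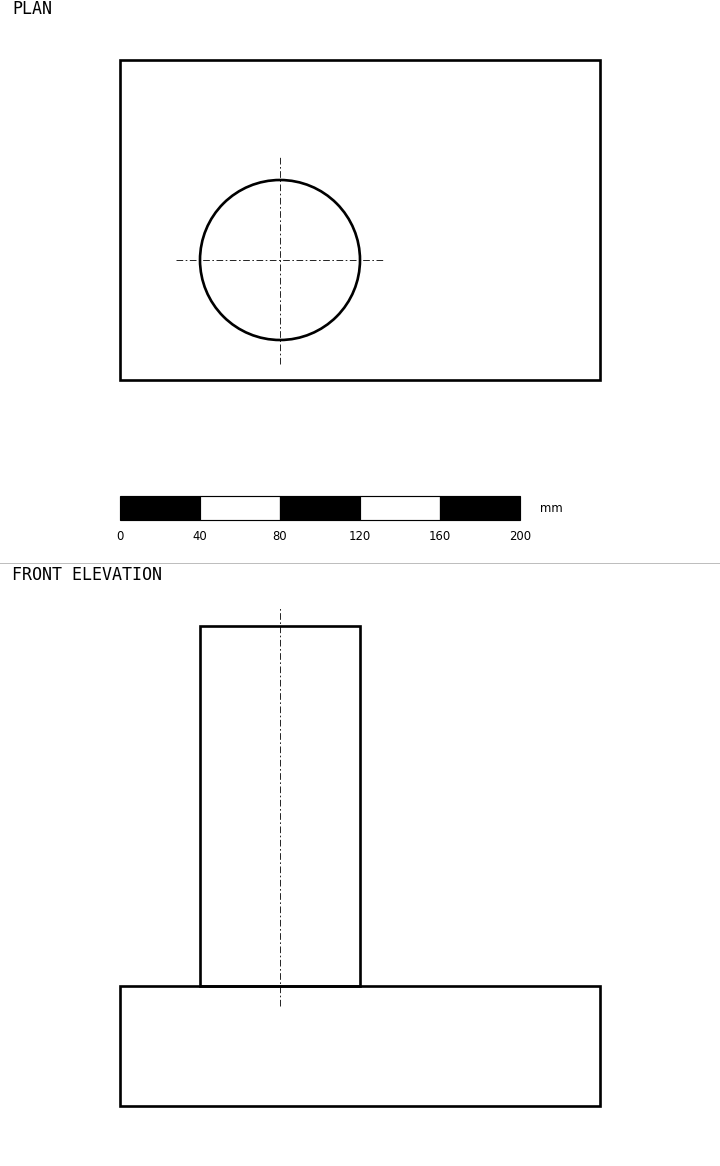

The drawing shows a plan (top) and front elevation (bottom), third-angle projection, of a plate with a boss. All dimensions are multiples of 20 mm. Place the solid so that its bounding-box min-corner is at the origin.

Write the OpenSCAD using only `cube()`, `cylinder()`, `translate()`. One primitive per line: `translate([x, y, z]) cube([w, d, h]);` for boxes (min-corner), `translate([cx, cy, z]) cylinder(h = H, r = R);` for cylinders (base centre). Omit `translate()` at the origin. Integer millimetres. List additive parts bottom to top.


cube([240, 160, 60]);
translate([80, 60, 60]) cylinder(h = 180, r = 40);


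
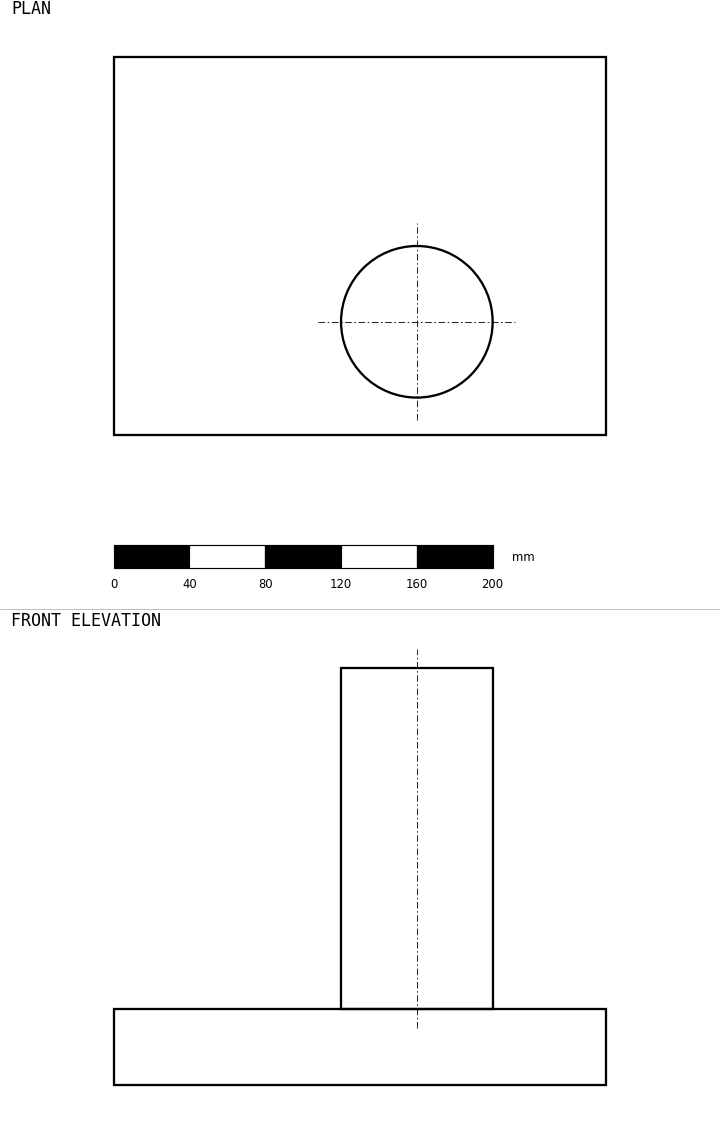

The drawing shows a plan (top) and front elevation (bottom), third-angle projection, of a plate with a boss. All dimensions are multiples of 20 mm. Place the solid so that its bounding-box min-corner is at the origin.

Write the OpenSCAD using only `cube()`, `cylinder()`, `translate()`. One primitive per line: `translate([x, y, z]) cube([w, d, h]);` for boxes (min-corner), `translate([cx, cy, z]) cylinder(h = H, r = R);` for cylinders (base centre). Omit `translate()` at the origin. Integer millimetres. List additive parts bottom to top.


cube([260, 200, 40]);
translate([160, 60, 40]) cylinder(h = 180, r = 40);


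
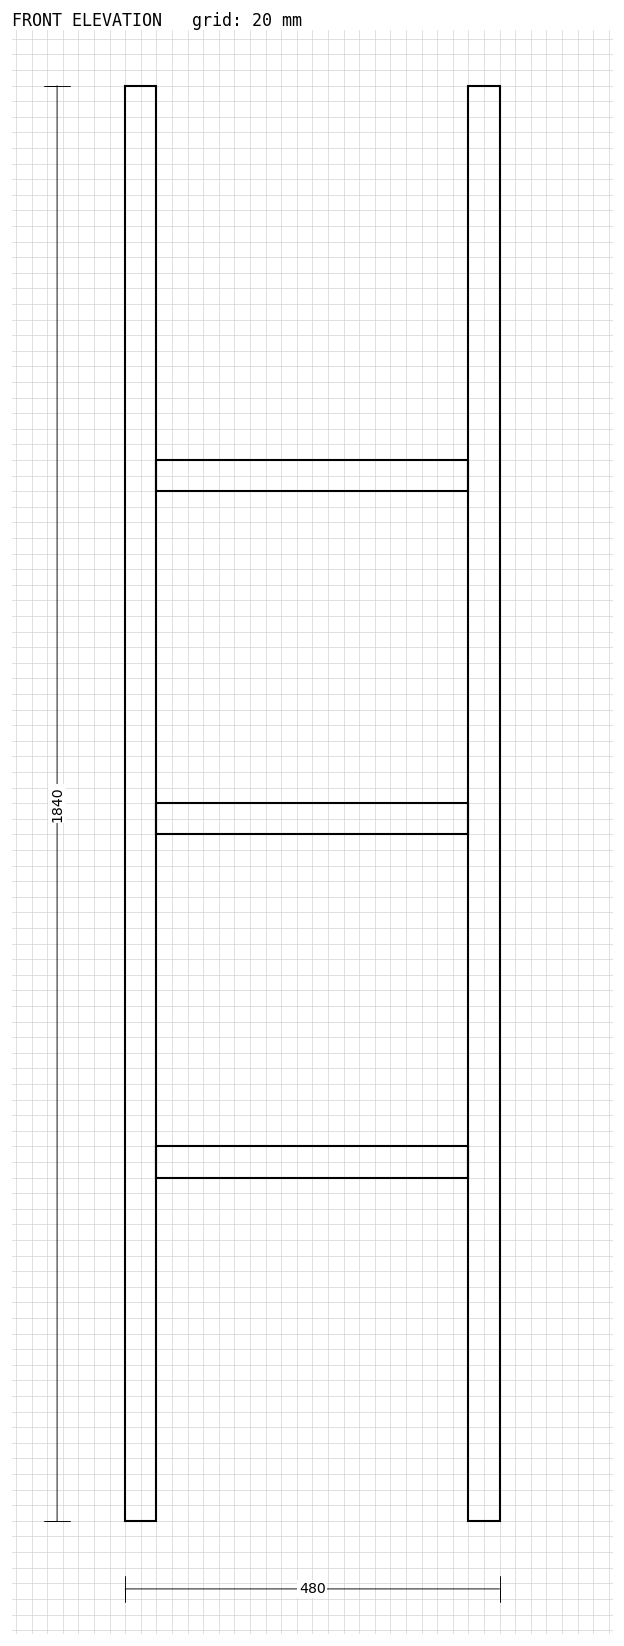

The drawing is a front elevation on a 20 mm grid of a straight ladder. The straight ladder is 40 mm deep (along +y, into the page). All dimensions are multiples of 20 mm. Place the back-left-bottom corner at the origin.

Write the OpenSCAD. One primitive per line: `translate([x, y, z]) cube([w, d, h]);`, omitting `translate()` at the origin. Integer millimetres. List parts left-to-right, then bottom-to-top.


cube([40, 40, 1840]);
translate([40, 0, 440]) cube([400, 40, 40]);
translate([40, 0, 880]) cube([400, 40, 40]);
translate([40, 0, 1320]) cube([400, 40, 40]);
translate([440, 0, 0]) cube([40, 40, 1840]);


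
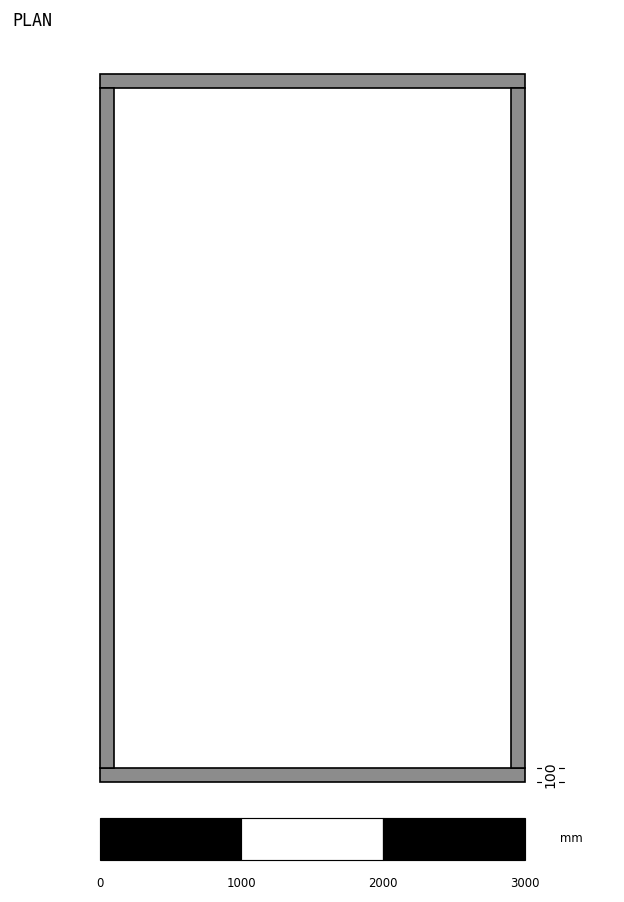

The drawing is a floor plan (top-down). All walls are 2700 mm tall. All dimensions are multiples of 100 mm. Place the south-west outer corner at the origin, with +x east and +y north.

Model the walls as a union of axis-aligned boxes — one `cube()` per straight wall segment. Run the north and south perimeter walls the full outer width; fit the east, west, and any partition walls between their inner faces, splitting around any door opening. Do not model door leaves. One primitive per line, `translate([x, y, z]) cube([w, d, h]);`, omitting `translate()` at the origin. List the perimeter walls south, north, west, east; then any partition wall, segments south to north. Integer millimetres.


cube([3000, 100, 2700]);
translate([0, 4900, 0]) cube([3000, 100, 2700]);
translate([0, 100, 0]) cube([100, 4800, 2700]);
translate([2900, 100, 0]) cube([100, 4800, 2700]);
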